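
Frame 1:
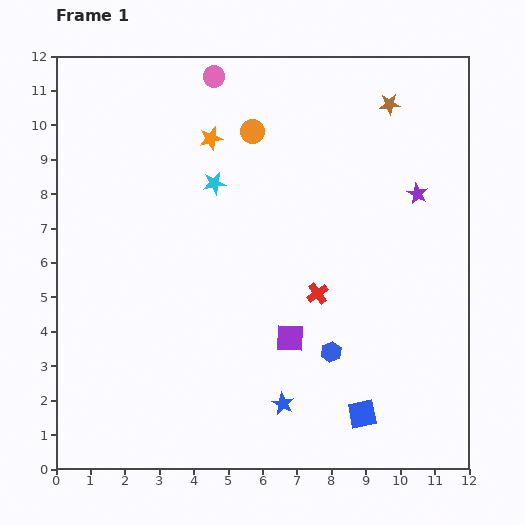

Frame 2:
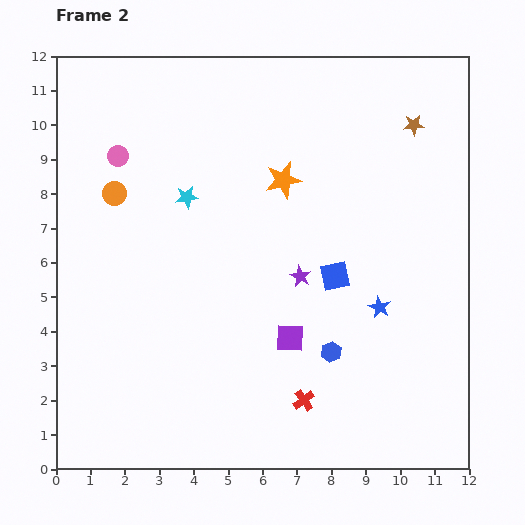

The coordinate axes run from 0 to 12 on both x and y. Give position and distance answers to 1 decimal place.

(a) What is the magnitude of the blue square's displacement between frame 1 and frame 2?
4.1

The blue square moved from (8.9, 1.6) to (8.1, 5.6), a distance of √(0.8² + 4.0²) ≈ 4.1.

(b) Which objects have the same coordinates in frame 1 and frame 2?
the blue hexagon, the purple square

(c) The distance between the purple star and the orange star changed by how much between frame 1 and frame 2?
-3.4

Distance in frame 1: 6.2. Distance in frame 2: 2.8.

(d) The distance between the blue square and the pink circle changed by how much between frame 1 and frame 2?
-3.5

Distance in frame 1: 10.7. Distance in frame 2: 7.2.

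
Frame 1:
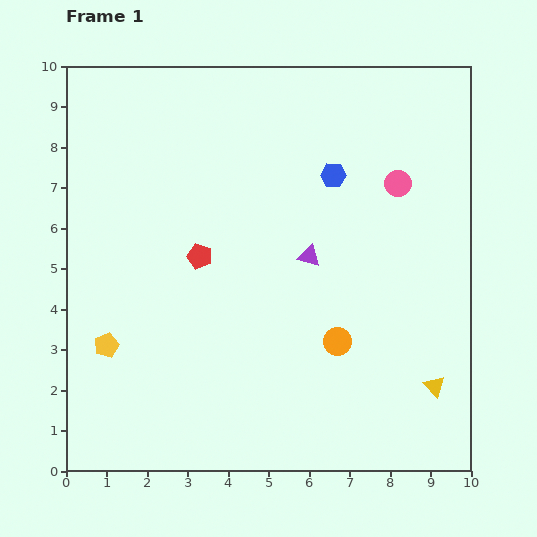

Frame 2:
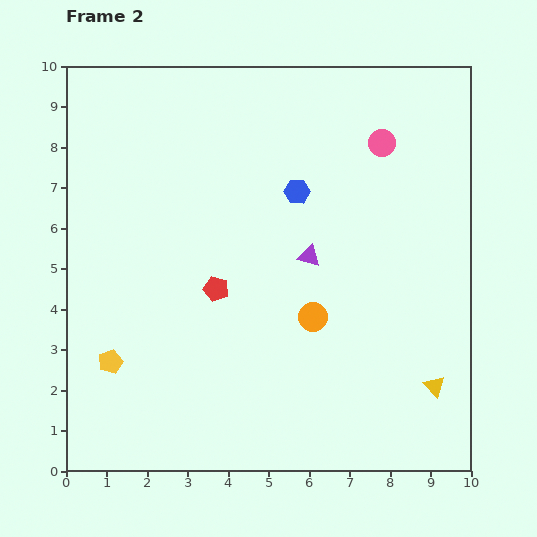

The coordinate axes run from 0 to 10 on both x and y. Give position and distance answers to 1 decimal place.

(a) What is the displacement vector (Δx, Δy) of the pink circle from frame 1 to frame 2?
(-0.4, 1.0)

The pink circle was at (8.2, 7.1) in frame 1 and (7.8, 8.1) in frame 2.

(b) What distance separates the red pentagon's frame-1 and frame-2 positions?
0.9

The red pentagon moved from (3.3, 5.3) to (3.7, 4.5), a distance of √(0.4² + 0.8²) ≈ 0.9.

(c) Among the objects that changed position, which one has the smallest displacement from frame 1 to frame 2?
the yellow pentagon

(moved 0.4)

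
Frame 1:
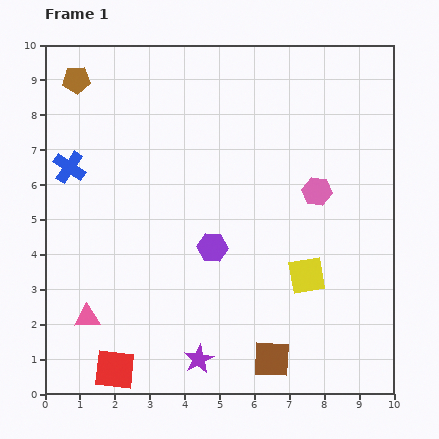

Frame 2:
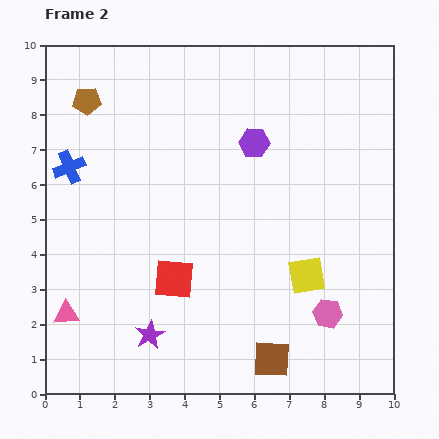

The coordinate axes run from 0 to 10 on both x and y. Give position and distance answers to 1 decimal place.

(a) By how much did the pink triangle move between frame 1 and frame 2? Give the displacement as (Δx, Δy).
(-0.6, 0.1)

The pink triangle was at (1.2, 2.2) in frame 1 and (0.6, 2.3) in frame 2.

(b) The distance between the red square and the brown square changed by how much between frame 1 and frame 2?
-0.9

Distance in frame 1: 4.5. Distance in frame 2: 3.6.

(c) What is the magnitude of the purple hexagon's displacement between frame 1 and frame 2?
3.2

The purple hexagon moved from (4.8, 4.2) to (6.0, 7.2), a distance of √(1.2² + 3.0²) ≈ 3.2.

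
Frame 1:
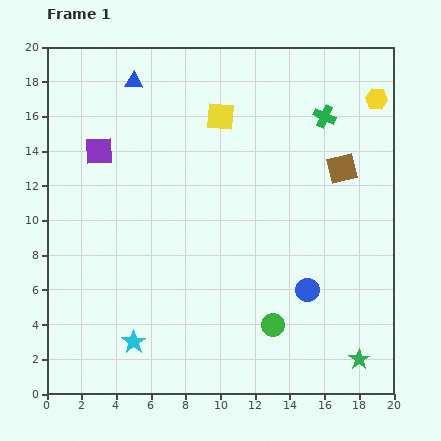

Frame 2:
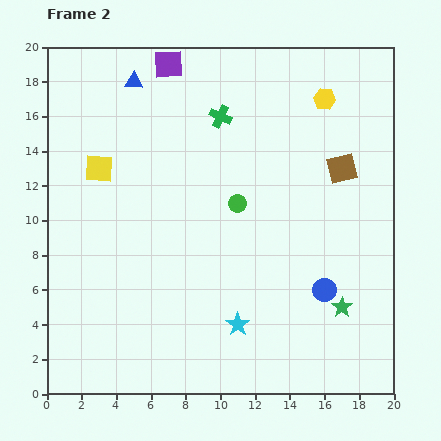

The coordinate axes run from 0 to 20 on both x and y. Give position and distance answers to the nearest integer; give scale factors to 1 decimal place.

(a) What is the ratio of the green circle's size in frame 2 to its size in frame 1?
0.8×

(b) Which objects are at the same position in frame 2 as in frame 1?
the brown square, the blue triangle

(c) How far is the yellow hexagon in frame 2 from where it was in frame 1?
3

The yellow hexagon moved from (19, 17) to (16, 17), a distance of √(3² + 0²) ≈ 3.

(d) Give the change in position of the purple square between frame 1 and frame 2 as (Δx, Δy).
(4, 5)

The purple square was at (3, 14) in frame 1 and (7, 19) in frame 2.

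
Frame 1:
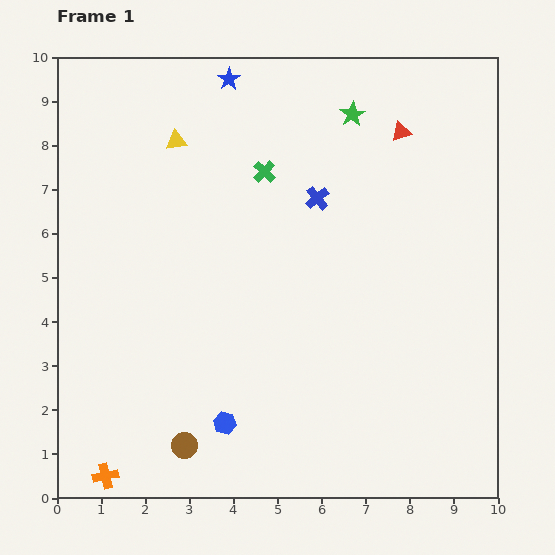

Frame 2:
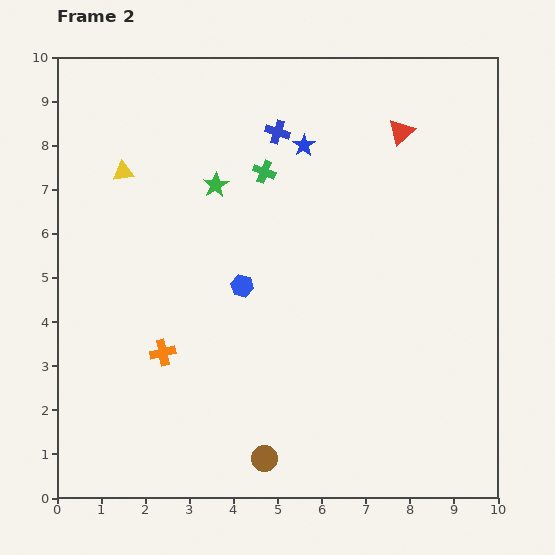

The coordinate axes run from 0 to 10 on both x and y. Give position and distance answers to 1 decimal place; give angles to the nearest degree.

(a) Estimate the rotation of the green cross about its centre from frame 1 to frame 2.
22° counter-clockwise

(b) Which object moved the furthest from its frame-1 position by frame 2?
the green star

(moved 3.5; next 3.1)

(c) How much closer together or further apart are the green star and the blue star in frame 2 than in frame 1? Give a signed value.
-0.7

Distance in frame 1: 2.9. Distance in frame 2: 2.2.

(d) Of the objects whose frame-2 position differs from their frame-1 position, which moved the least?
the yellow triangle

(moved 1.4)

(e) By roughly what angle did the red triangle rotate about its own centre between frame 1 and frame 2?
25° counter-clockwise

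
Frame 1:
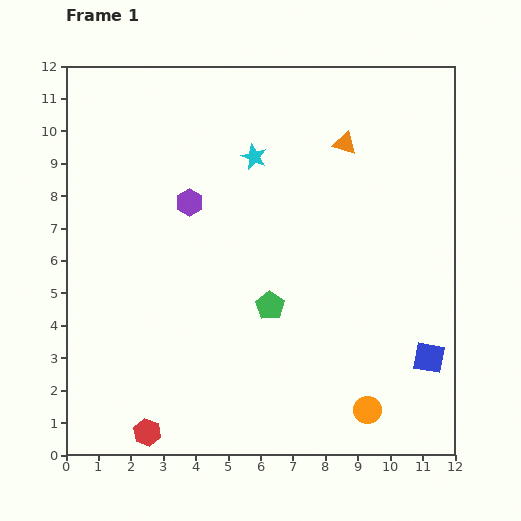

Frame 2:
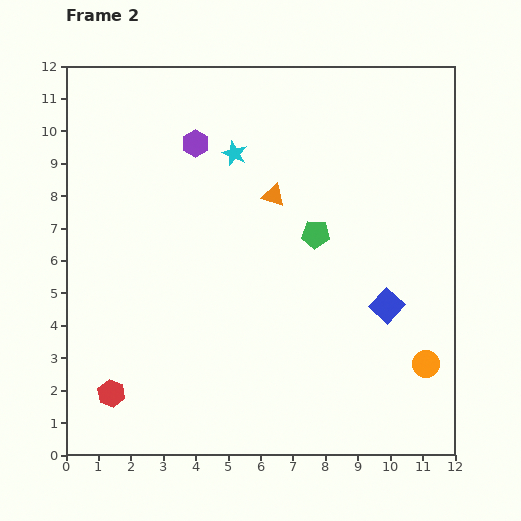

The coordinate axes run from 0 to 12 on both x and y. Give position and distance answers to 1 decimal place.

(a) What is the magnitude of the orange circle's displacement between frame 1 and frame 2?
2.3

The orange circle moved from (9.3, 1.4) to (11.1, 2.8), a distance of √(1.8² + 1.4²) ≈ 2.3.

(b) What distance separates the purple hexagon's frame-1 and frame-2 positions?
1.8

The purple hexagon moved from (3.8, 7.8) to (4.0, 9.6), a distance of √(0.2² + 1.8²) ≈ 1.8.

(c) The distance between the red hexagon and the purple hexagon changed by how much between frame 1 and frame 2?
+0.9

Distance in frame 1: 7.2. Distance in frame 2: 8.1.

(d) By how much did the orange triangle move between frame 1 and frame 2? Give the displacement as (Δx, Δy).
(-2.2, -1.6)

The orange triangle was at (8.6, 9.6) in frame 1 and (6.4, 8.0) in frame 2.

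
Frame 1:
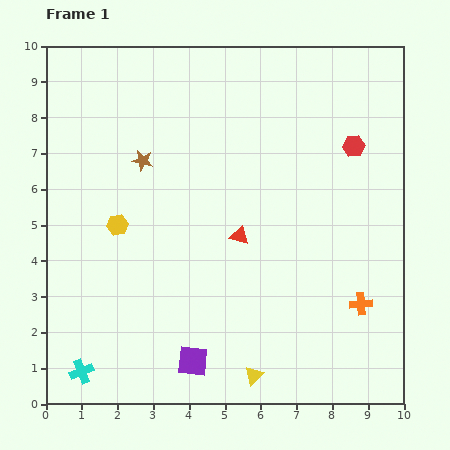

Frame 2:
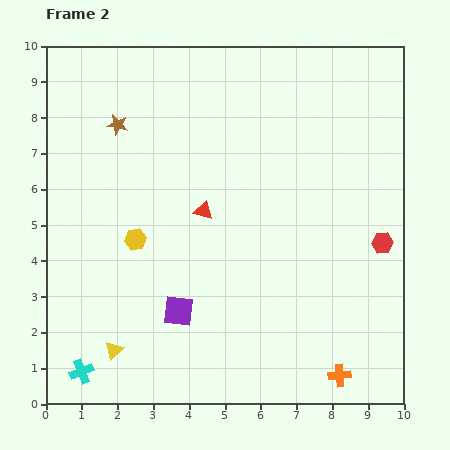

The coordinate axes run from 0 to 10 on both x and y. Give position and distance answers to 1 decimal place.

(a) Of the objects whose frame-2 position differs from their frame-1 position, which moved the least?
the yellow hexagon

(moved 0.6)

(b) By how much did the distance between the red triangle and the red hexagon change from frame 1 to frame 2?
+1.0

Distance in frame 1: 4.1. Distance in frame 2: 5.1.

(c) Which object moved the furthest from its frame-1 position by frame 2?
the yellow triangle

(moved 4.0; next 2.8)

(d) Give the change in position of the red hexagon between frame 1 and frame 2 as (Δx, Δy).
(0.8, -2.7)

The red hexagon was at (8.6, 7.2) in frame 1 and (9.4, 4.5) in frame 2.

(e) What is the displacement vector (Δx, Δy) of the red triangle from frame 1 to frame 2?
(-1.0, 0.7)

The red triangle was at (5.4, 4.7) in frame 1 and (4.4, 5.4) in frame 2.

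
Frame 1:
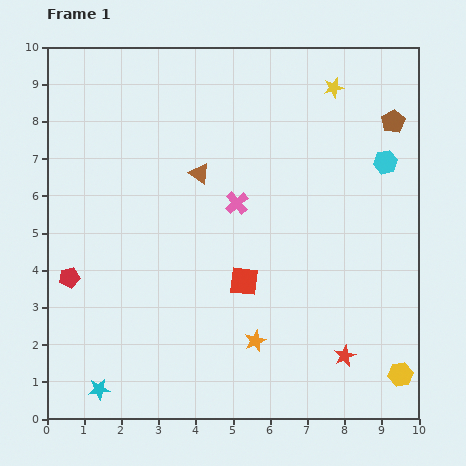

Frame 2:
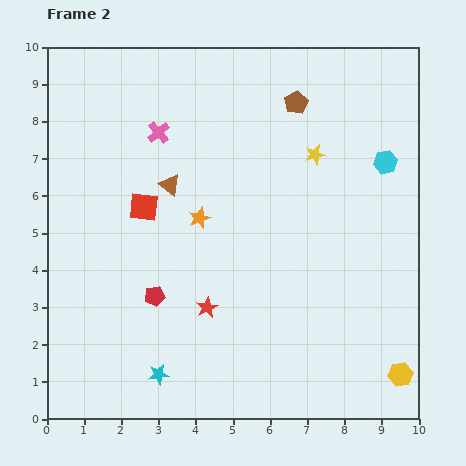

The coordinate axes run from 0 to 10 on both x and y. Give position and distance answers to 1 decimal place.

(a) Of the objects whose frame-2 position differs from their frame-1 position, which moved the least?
the brown triangle

(moved 0.9)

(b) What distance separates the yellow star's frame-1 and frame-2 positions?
1.9

The yellow star moved from (7.7, 8.9) to (7.2, 7.1), a distance of √(0.5² + 1.8²) ≈ 1.9.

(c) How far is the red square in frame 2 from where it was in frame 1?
3.4

The red square moved from (5.3, 3.7) to (2.6, 5.7), a distance of √(2.7² + 2.0²) ≈ 3.4.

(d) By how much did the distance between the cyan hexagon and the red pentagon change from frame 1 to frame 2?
-1.8

Distance in frame 1: 9.0. Distance in frame 2: 7.2.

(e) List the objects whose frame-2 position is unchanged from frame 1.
the yellow hexagon, the cyan hexagon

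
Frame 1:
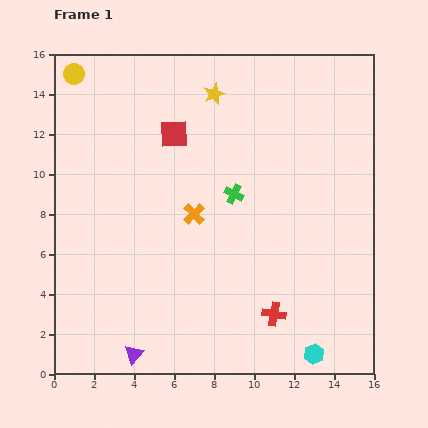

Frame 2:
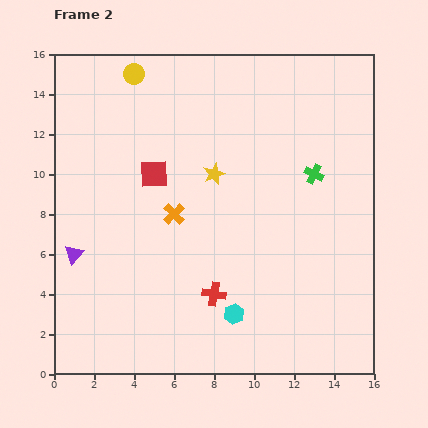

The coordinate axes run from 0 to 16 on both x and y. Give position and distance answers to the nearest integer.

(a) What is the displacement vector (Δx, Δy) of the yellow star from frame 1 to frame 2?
(0, -4)

The yellow star was at (8, 14) in frame 1 and (8, 10) in frame 2.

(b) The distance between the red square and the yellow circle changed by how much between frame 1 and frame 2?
-1

Distance in frame 1: 6. Distance in frame 2: 5.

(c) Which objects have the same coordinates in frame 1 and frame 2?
none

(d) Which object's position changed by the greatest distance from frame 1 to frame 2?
the purple triangle

(moved 6; next 4)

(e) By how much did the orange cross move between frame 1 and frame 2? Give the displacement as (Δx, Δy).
(-1, 0)

The orange cross was at (7, 8) in frame 1 and (6, 8) in frame 2.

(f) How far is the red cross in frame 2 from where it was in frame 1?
3

The red cross moved from (11, 3) to (8, 4), a distance of √(3² + 1²) ≈ 3.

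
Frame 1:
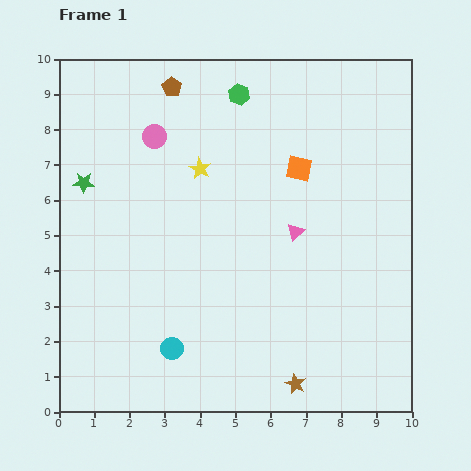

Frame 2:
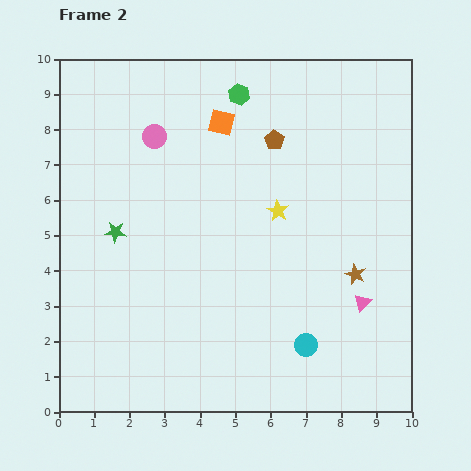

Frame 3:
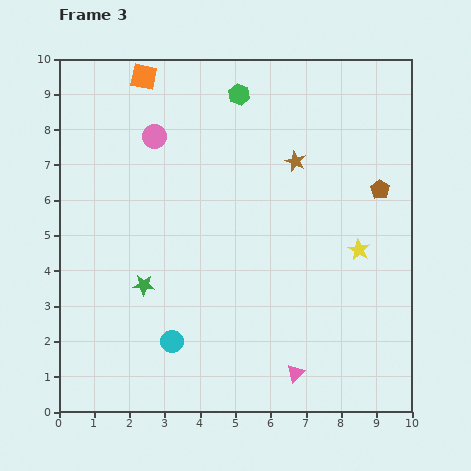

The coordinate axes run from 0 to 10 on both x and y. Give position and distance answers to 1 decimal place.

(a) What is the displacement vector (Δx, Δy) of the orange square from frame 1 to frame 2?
(-2.2, 1.3)

The orange square was at (6.8, 6.9) in frame 1 and (4.6, 8.2) in frame 2.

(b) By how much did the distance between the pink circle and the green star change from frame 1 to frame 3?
+1.8

Distance in frame 1: 2.4. Distance in frame 3: 4.2.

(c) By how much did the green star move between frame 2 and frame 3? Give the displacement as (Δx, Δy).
(0.8, -1.5)

The green star was at (1.6, 5.1) in frame 2 and (2.4, 3.6) in frame 3.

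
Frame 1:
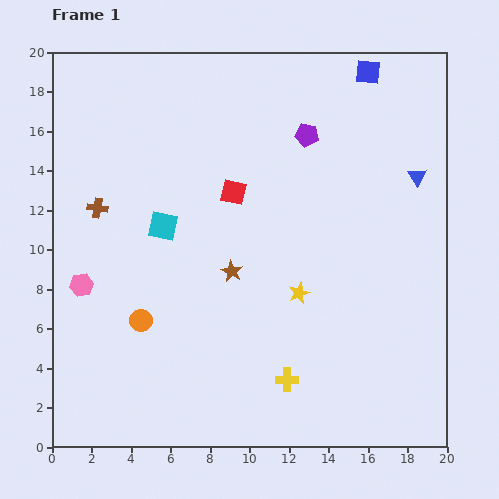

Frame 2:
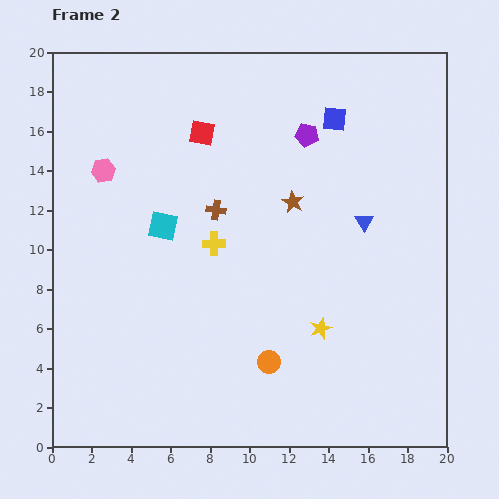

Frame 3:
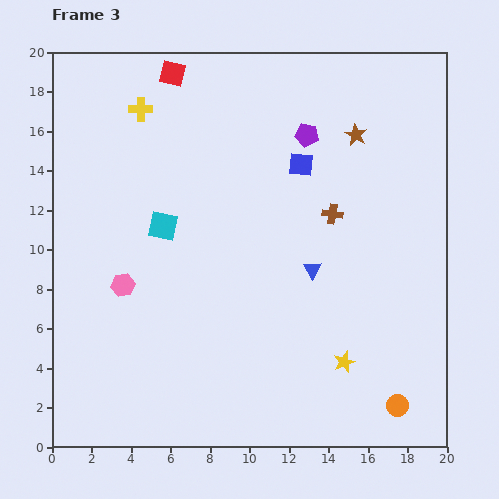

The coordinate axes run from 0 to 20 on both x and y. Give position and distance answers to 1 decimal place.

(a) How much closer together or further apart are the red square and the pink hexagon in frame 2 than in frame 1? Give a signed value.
-3.7

Distance in frame 1: 9.0. Distance in frame 2: 5.3.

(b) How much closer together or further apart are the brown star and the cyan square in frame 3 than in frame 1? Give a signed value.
+6.6

Distance in frame 1: 4.2. Distance in frame 3: 10.8.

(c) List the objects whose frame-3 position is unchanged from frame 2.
the purple pentagon, the cyan square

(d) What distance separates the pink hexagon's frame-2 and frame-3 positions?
5.9

The pink hexagon moved from (2.6, 14.0) to (3.6, 8.2), a distance of √(1.0² + 5.8²) ≈ 5.9.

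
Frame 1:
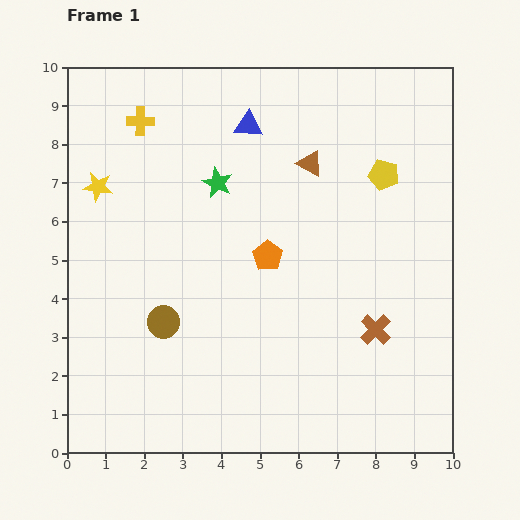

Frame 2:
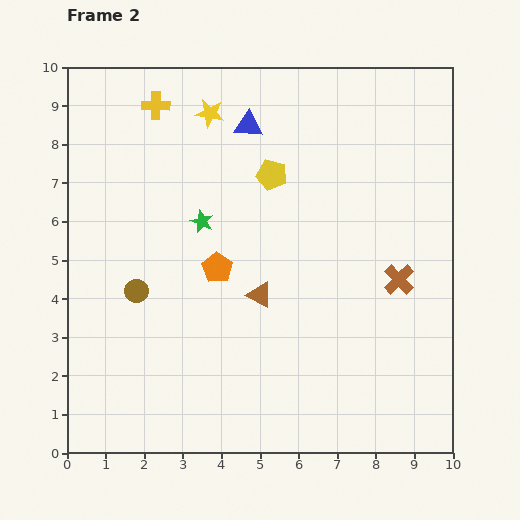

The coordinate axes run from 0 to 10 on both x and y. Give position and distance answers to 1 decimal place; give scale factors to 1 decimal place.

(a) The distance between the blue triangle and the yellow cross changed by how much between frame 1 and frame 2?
-0.3

Distance in frame 1: 2.8. Distance in frame 2: 2.5.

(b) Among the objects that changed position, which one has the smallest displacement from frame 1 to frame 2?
the yellow cross

(moved 0.6)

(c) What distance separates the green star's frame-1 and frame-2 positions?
1.1

The green star moved from (3.9, 7.0) to (3.5, 6.0), a distance of √(0.4² + 1.0²) ≈ 1.1.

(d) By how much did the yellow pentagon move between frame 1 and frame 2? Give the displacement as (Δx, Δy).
(-2.9, 0.0)

The yellow pentagon was at (8.2, 7.2) in frame 1 and (5.3, 7.2) in frame 2.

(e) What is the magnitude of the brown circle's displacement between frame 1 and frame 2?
1.1

The brown circle moved from (2.5, 3.4) to (1.8, 4.2), a distance of √(0.7² + 0.8²) ≈ 1.1.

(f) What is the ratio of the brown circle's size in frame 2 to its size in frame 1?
0.7×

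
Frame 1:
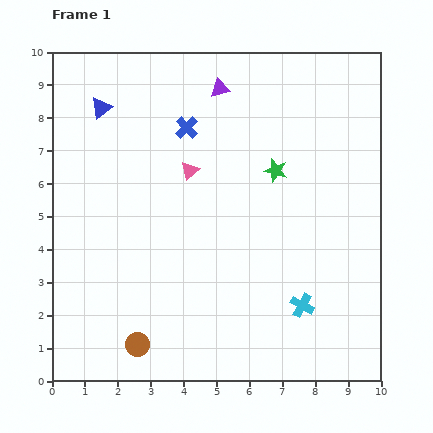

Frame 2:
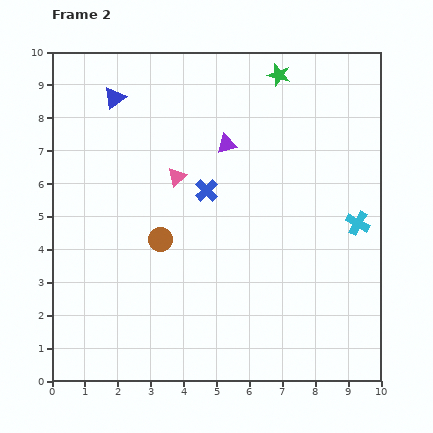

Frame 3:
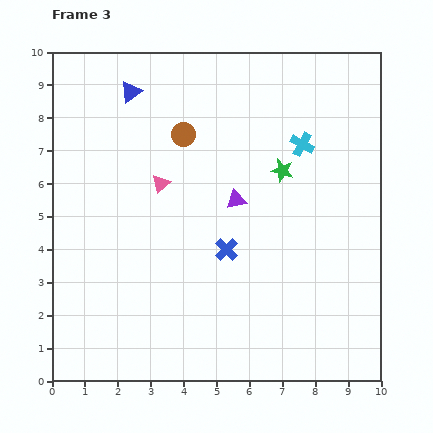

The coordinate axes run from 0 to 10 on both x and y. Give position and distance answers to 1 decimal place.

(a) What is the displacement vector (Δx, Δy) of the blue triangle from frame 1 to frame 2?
(0.4, 0.3)

The blue triangle was at (1.5, 8.3) in frame 1 and (1.9, 8.6) in frame 2.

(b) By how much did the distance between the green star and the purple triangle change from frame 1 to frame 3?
-1.3

Distance in frame 1: 3.0. Distance in frame 3: 1.7.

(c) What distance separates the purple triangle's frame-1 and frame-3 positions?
3.4

The purple triangle moved from (5.1, 8.9) to (5.6, 5.5), a distance of √(0.5² + 3.4²) ≈ 3.4.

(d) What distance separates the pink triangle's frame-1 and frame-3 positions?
1.0

The pink triangle moved from (4.2, 6.4) to (3.3, 6.0), a distance of √(0.9² + 0.4²) ≈ 1.0.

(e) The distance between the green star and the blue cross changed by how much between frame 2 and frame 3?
-1.2

Distance in frame 2: 4.1. Distance in frame 3: 2.9.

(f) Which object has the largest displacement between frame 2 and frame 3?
the brown circle

(moved 3.3; next 2.9)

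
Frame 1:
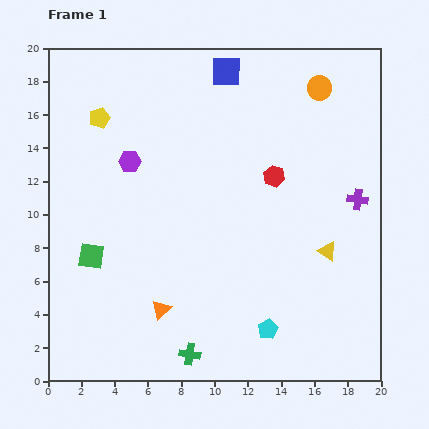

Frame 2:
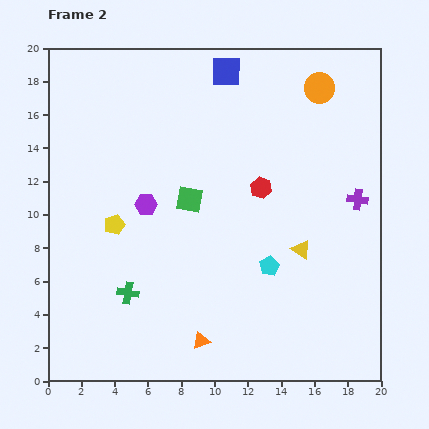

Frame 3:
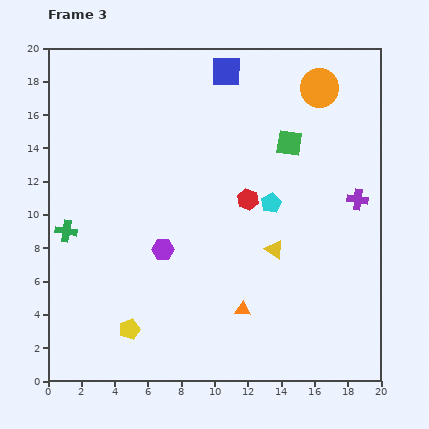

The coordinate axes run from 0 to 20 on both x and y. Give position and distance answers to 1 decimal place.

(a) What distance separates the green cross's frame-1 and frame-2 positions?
5.2

The green cross moved from (8.5, 1.6) to (4.8, 5.3), a distance of √(3.7² + 3.7²) ≈ 5.2.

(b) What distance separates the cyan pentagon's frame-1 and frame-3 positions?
7.6

The cyan pentagon moved from (13.2, 3.1) to (13.4, 10.7), a distance of √(0.2² + 7.6²) ≈ 7.6.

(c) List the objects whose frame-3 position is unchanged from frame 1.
the purple cross, the blue square, the orange circle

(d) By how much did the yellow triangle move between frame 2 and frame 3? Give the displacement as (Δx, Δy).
(-1.6, 0.0)

The yellow triangle was at (15.2, 7.9) in frame 2 and (13.6, 7.9) in frame 3.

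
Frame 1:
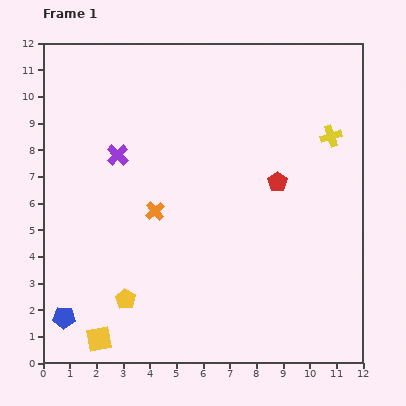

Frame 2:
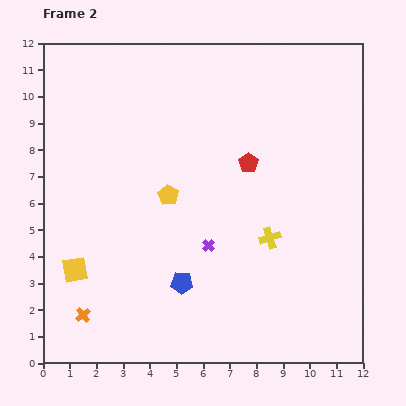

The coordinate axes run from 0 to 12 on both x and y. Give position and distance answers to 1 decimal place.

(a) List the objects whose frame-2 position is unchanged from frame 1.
none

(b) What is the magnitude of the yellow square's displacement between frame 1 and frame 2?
2.8

The yellow square moved from (2.1, 0.9) to (1.2, 3.5), a distance of √(0.9² + 2.6²) ≈ 2.8.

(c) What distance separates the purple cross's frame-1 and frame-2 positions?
4.8

The purple cross moved from (2.8, 7.8) to (6.2, 4.4), a distance of √(3.4² + 3.4²) ≈ 4.8.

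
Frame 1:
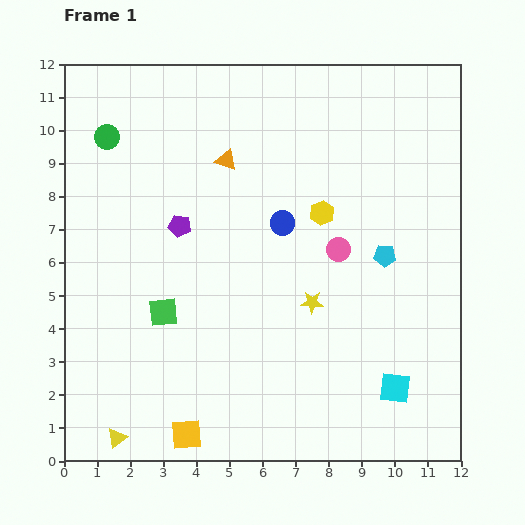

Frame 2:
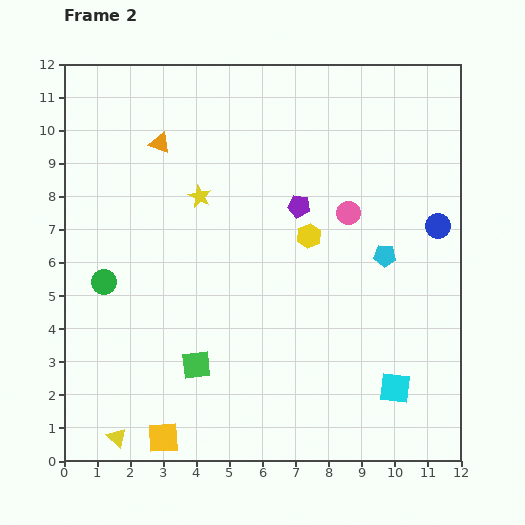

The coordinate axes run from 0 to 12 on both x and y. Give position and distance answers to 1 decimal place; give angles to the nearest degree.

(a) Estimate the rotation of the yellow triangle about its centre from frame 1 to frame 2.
37° counter-clockwise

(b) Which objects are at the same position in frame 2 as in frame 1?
the cyan pentagon, the yellow triangle, the cyan square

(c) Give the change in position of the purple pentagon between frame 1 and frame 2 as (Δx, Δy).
(3.6, 0.6)

The purple pentagon was at (3.5, 7.1) in frame 1 and (7.1, 7.7) in frame 2.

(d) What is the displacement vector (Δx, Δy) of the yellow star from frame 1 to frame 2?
(-3.4, 3.2)

The yellow star was at (7.5, 4.8) in frame 1 and (4.1, 8.0) in frame 2.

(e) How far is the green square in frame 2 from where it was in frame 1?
1.9

The green square moved from (3.0, 4.5) to (4.0, 2.9), a distance of √(1.0² + 1.6²) ≈ 1.9.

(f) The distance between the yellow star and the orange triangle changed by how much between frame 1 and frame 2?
-3.0

Distance in frame 1: 5.0. Distance in frame 2: 2.0.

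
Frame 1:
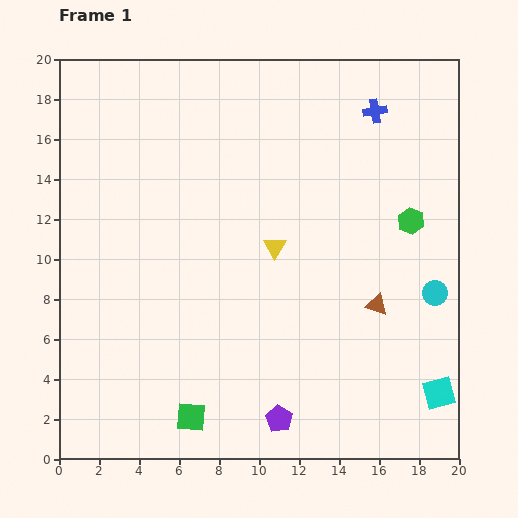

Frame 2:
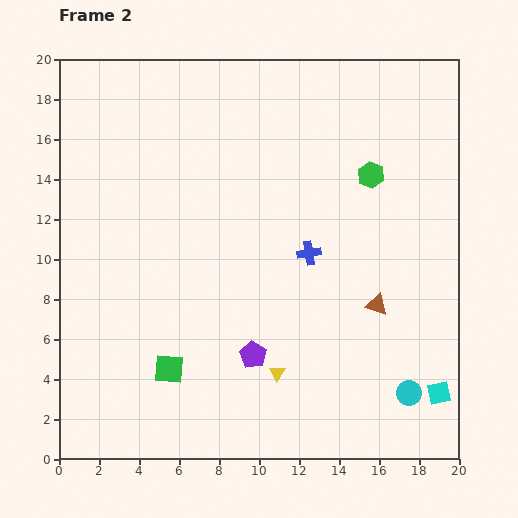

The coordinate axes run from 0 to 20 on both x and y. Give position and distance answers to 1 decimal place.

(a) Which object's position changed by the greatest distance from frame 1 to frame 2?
the blue cross

(moved 7.8; next 6.3)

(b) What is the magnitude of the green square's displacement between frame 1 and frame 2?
2.6

The green square moved from (6.6, 2.1) to (5.5, 4.5), a distance of √(1.1² + 2.4²) ≈ 2.6.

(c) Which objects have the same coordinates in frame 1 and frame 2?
the brown triangle, the cyan square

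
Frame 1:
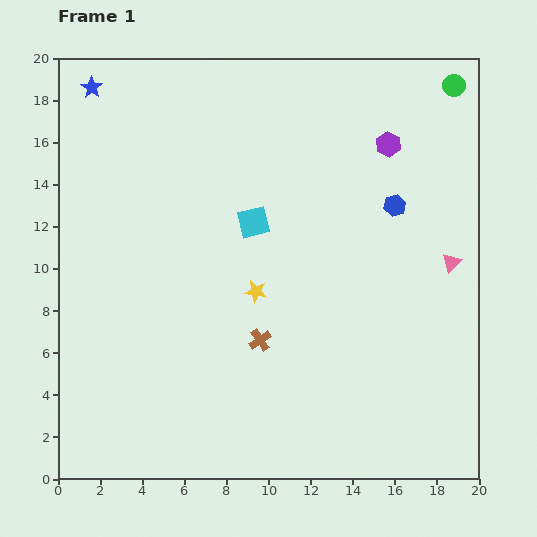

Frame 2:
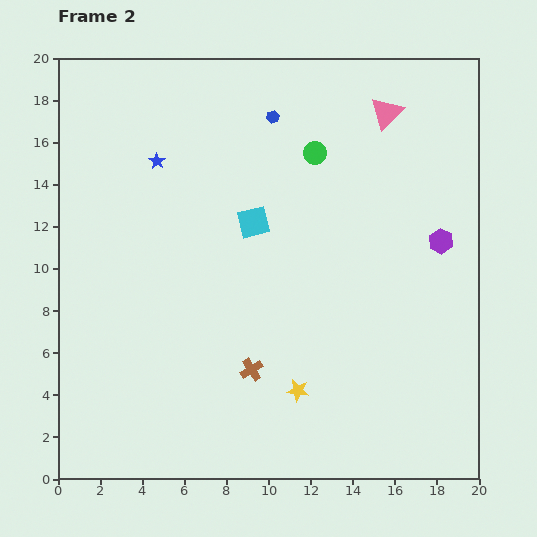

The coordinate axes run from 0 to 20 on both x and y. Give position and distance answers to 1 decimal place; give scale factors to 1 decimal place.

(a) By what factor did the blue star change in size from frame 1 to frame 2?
0.7×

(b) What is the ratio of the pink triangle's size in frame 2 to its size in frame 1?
1.7×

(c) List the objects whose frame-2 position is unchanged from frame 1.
the cyan square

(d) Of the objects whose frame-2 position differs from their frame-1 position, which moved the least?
the brown cross

(moved 1.5)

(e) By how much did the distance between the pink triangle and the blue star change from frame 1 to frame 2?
-7.9

Distance in frame 1: 19.0. Distance in frame 2: 11.1.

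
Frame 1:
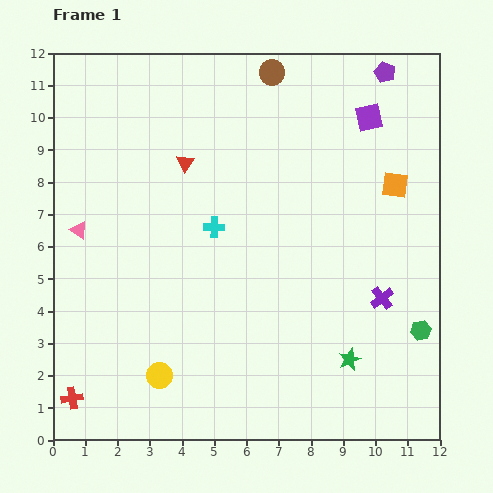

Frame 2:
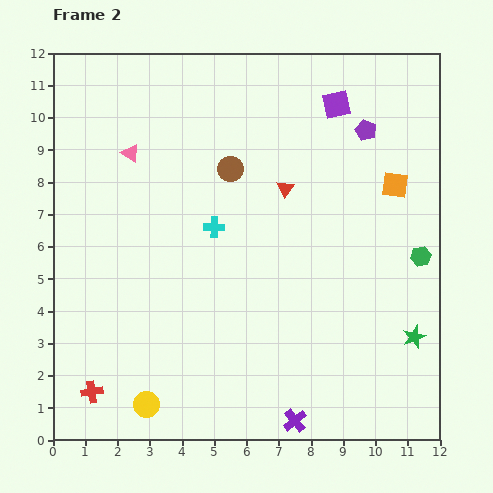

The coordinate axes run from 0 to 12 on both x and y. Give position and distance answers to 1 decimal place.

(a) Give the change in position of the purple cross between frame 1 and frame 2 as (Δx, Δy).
(-2.7, -3.8)

The purple cross was at (10.2, 4.4) in frame 1 and (7.5, 0.6) in frame 2.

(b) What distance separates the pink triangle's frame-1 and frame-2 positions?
2.9

The pink triangle moved from (0.8, 6.5) to (2.4, 8.9), a distance of √(1.6² + 2.4²) ≈ 2.9.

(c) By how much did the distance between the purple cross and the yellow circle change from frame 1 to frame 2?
-2.7

Distance in frame 1: 7.3. Distance in frame 2: 4.6.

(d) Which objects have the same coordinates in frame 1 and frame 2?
the orange square, the cyan cross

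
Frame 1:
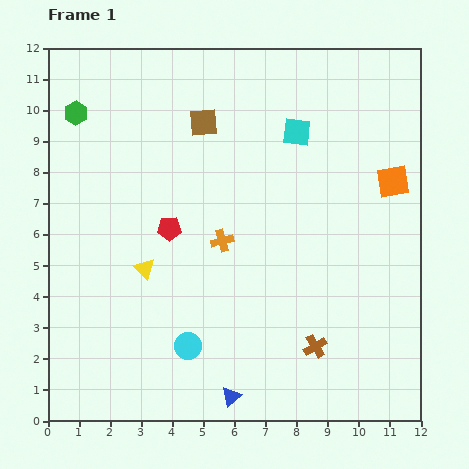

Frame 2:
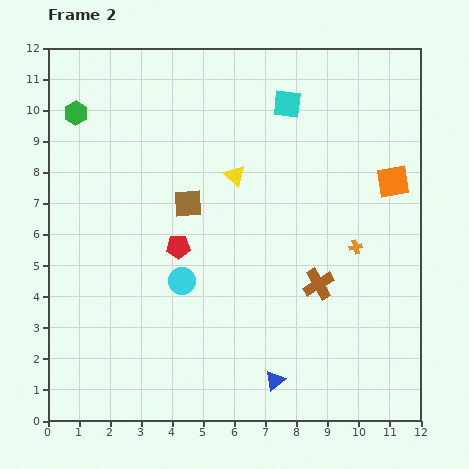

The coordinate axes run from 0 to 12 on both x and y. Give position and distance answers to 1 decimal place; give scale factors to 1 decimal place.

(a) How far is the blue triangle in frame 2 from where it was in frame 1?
1.5

The blue triangle moved from (5.9, 0.8) to (7.3, 1.3), a distance of √(1.4² + 0.5²) ≈ 1.5.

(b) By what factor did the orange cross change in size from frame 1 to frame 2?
0.6×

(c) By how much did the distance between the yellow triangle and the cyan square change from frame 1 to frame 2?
-3.7

Distance in frame 1: 6.6. Distance in frame 2: 2.9.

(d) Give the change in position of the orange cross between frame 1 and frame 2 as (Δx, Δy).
(4.3, -0.2)

The orange cross was at (5.6, 5.8) in frame 1 and (9.9, 5.6) in frame 2.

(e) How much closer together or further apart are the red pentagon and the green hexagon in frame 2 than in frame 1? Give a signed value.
+0.6

Distance in frame 1: 4.8. Distance in frame 2: 5.4.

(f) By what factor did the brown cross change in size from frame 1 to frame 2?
1.3×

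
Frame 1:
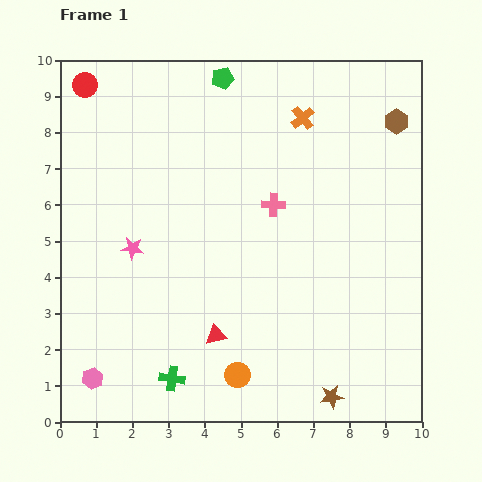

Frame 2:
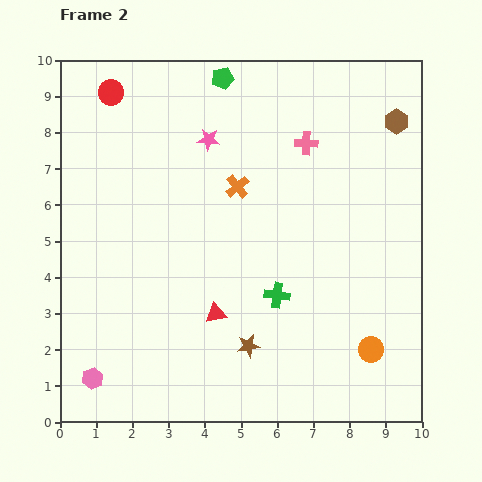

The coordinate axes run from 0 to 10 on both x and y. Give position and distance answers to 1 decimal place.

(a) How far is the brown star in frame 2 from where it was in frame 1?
2.7

The brown star moved from (7.5, 0.7) to (5.2, 2.1), a distance of √(2.3² + 1.4²) ≈ 2.7.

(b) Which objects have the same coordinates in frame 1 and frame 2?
the pink hexagon, the green pentagon, the brown hexagon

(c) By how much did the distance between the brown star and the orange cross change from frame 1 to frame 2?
-3.3

Distance in frame 1: 7.7. Distance in frame 2: 4.4.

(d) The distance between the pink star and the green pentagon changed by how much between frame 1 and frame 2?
-3.6

Distance in frame 1: 5.3. Distance in frame 2: 1.7.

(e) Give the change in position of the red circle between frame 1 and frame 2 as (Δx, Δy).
(0.7, -0.2)

The red circle was at (0.7, 9.3) in frame 1 and (1.4, 9.1) in frame 2.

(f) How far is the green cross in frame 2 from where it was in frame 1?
3.7

The green cross moved from (3.1, 1.2) to (6.0, 3.5), a distance of √(2.9² + 2.3²) ≈ 3.7.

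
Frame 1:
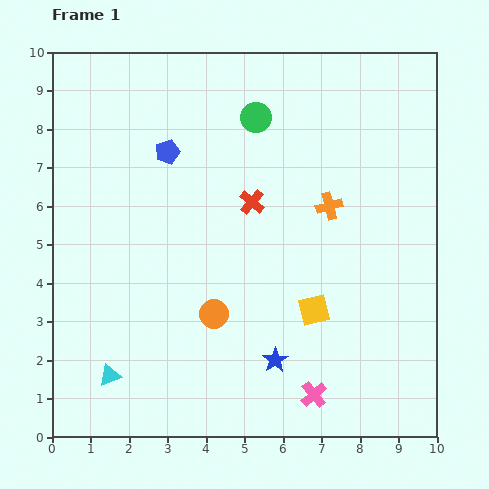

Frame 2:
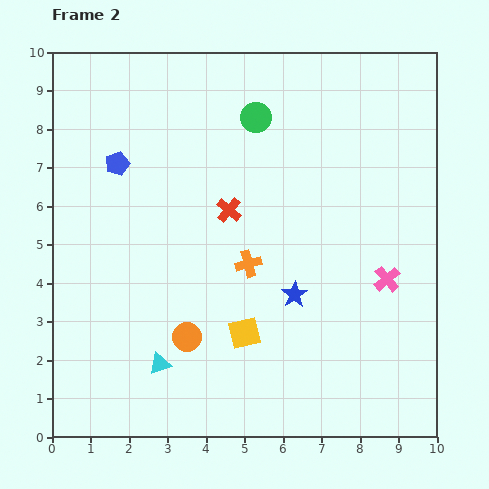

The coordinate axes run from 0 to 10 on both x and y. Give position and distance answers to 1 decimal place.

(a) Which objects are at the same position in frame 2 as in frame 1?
the green circle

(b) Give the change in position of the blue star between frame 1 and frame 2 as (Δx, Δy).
(0.5, 1.7)

The blue star was at (5.8, 2.0) in frame 1 and (6.3, 3.7) in frame 2.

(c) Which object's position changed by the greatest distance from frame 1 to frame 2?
the pink cross

(moved 3.6; next 2.6)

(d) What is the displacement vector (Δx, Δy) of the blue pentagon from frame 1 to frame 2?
(-1.3, -0.3)

The blue pentagon was at (3.0, 7.4) in frame 1 and (1.7, 7.1) in frame 2.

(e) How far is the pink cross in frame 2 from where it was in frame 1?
3.6

The pink cross moved from (6.8, 1.1) to (8.7, 4.1), a distance of √(1.9² + 3.0²) ≈ 3.6.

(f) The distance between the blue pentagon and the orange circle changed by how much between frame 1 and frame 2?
+0.4

Distance in frame 1: 4.4. Distance in frame 2: 4.8.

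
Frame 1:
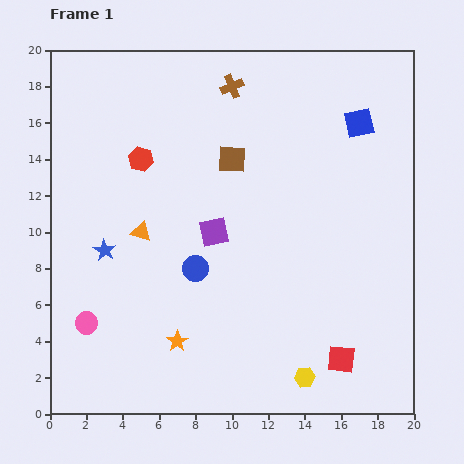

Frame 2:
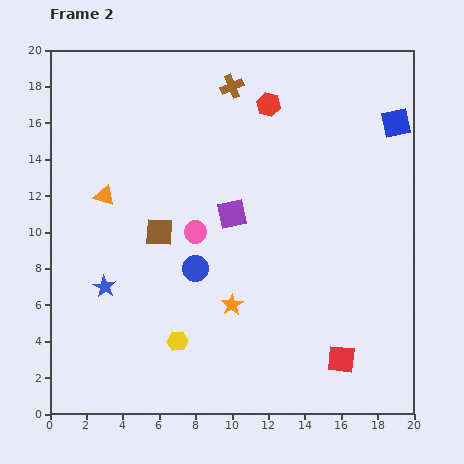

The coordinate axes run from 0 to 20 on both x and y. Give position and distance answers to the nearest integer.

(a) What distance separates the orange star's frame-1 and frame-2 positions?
4

The orange star moved from (7, 4) to (10, 6), a distance of √(3² + 2²) ≈ 4.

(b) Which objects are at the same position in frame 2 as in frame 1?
the blue circle, the red square, the brown cross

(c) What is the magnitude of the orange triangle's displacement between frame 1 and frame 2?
3

The orange triangle moved from (5, 10) to (3, 12), a distance of √(2² + 2²) ≈ 3.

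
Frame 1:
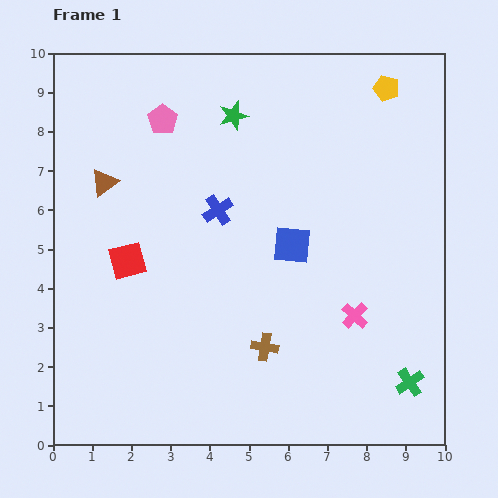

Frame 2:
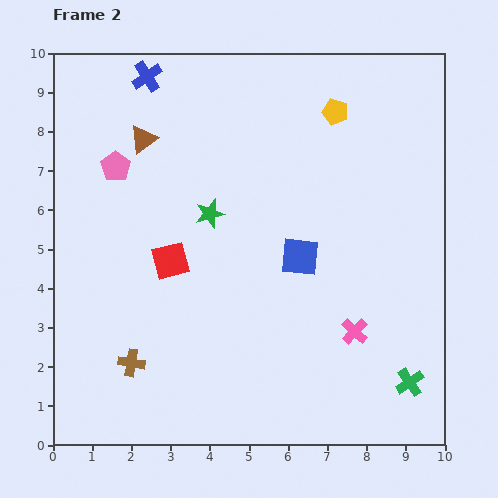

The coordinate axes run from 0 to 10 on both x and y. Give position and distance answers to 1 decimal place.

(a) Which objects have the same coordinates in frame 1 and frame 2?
the green cross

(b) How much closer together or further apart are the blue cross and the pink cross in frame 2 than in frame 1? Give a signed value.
+4.0

Distance in frame 1: 4.4. Distance in frame 2: 8.4.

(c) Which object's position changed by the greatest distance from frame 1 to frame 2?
the blue cross

(moved 3.8; next 3.4)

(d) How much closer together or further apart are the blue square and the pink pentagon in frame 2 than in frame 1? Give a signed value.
+0.6

Distance in frame 1: 4.6. Distance in frame 2: 5.2.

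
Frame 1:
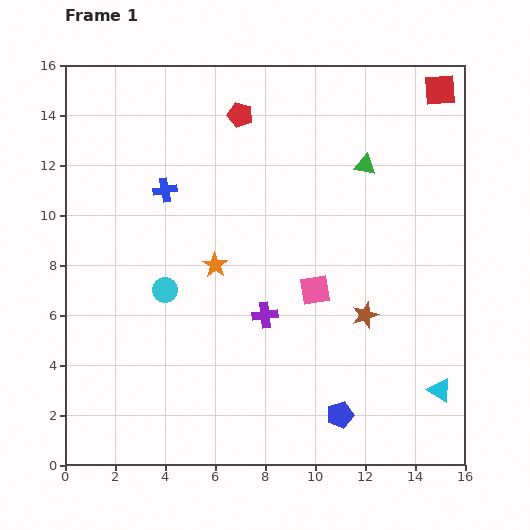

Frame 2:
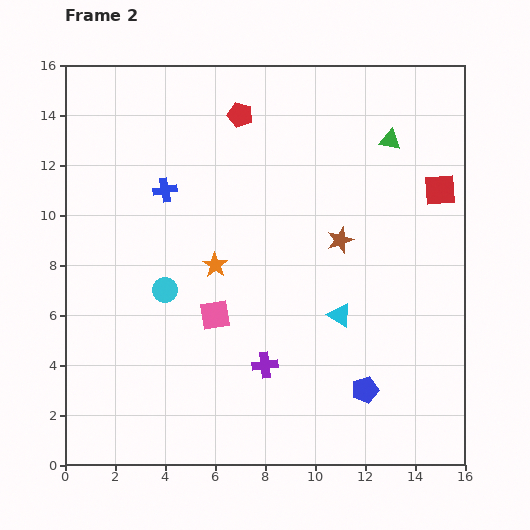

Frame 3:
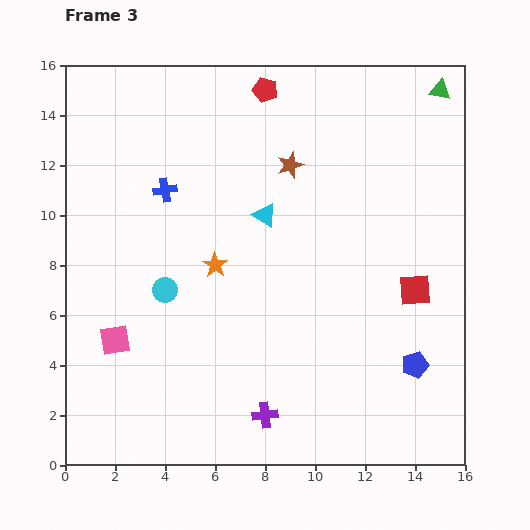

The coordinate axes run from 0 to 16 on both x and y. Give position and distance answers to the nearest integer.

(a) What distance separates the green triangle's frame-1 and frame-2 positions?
1

The green triangle moved from (12, 12) to (13, 13), a distance of √(1² + 1²) ≈ 1.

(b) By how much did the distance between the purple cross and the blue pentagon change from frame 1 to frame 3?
+1

Distance in frame 1: 5. Distance in frame 3: 6.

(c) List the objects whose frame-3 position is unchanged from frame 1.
the blue cross, the orange star, the cyan circle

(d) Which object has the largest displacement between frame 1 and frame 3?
the cyan triangle

(moved 10; next 8)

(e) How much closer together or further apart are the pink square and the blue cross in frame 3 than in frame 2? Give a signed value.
+1

Distance in frame 2: 5. Distance in frame 3: 6.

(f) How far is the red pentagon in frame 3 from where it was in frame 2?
1

The red pentagon moved from (7, 14) to (8, 15), a distance of √(1² + 1²) ≈ 1.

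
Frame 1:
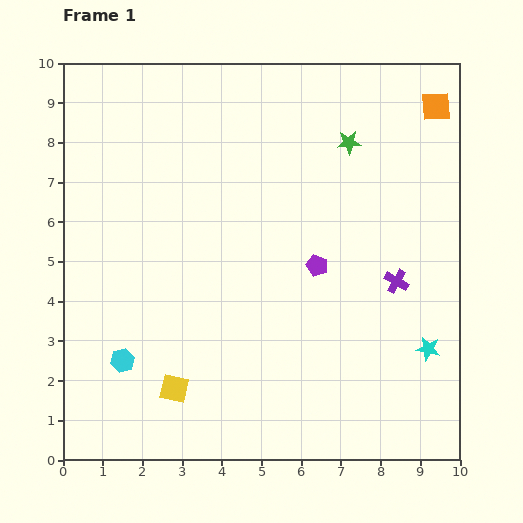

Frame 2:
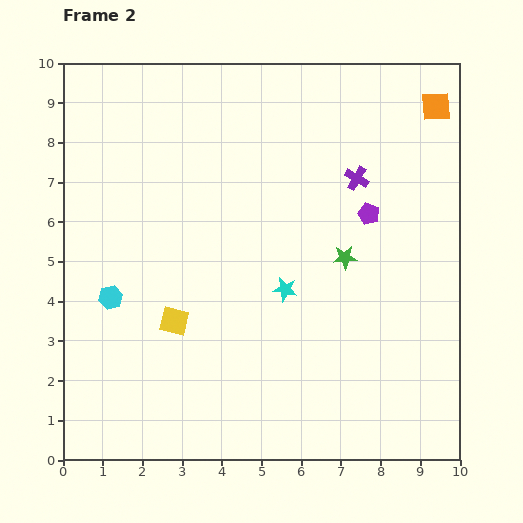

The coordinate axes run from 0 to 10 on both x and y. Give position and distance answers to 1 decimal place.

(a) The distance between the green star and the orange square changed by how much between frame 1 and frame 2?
+2.0

Distance in frame 1: 2.4. Distance in frame 2: 4.4.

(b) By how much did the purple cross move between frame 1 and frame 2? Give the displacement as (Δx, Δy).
(-1.0, 2.6)

The purple cross was at (8.4, 4.5) in frame 1 and (7.4, 7.1) in frame 2.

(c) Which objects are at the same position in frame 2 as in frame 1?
the orange square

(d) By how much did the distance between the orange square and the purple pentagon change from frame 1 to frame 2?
-1.8

Distance in frame 1: 5.0. Distance in frame 2: 3.2.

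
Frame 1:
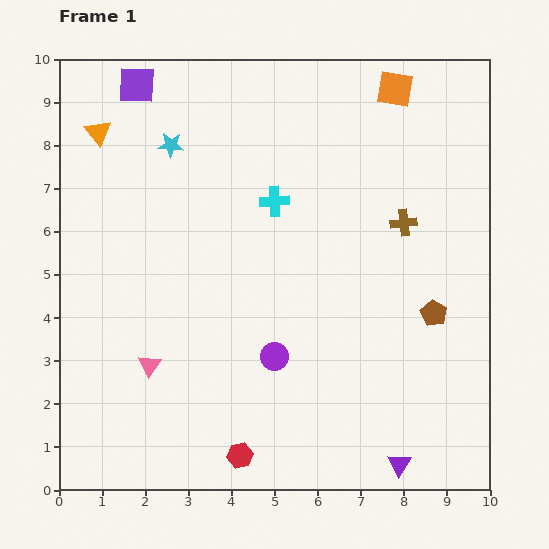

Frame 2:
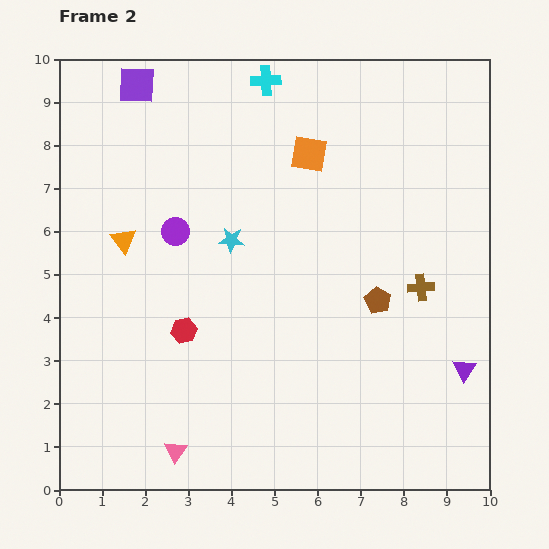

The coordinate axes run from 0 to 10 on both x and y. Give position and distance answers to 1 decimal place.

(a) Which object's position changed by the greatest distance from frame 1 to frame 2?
the purple circle

(moved 3.7; next 3.2)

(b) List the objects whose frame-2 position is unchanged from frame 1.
the purple square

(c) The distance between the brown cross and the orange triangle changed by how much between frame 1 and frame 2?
-0.4

Distance in frame 1: 7.4. Distance in frame 2: 7.0.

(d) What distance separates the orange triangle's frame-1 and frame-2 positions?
2.6

The orange triangle moved from (0.9, 8.3) to (1.5, 5.8), a distance of √(0.6² + 2.5²) ≈ 2.6.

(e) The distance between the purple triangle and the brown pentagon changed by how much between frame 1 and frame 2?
-1.0

Distance in frame 1: 3.6. Distance in frame 2: 2.6.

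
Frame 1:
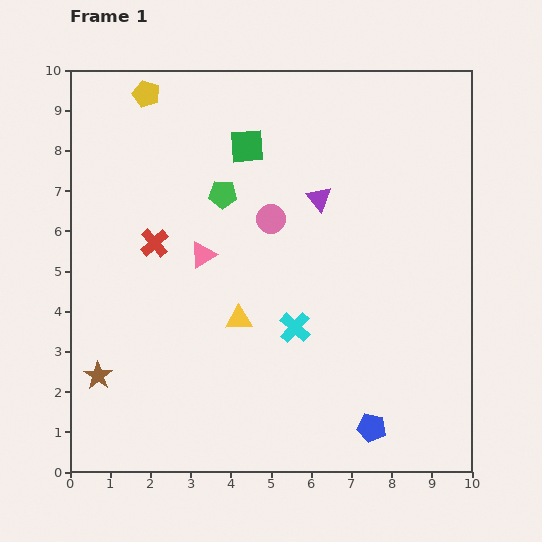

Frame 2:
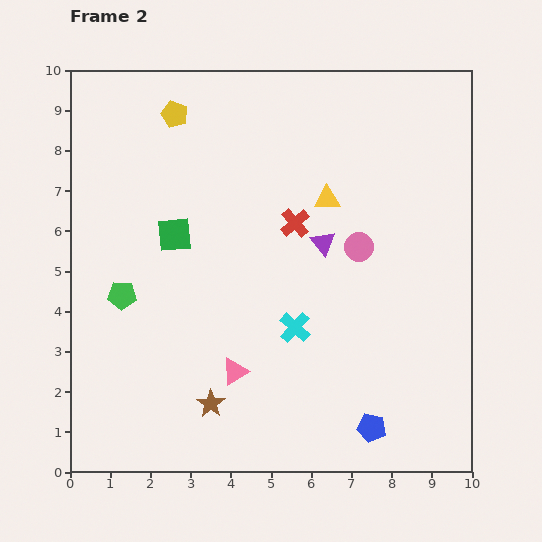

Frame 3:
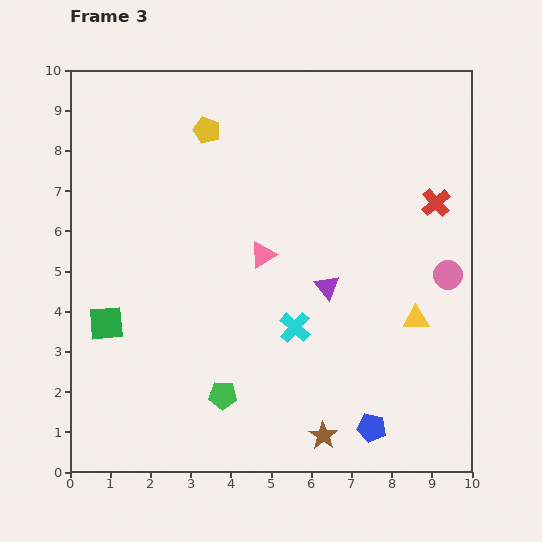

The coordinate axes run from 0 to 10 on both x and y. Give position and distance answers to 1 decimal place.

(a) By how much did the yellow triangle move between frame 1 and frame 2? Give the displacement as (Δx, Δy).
(2.2, 3.0)

The yellow triangle was at (4.2, 3.8) in frame 1 and (6.4, 6.8) in frame 2.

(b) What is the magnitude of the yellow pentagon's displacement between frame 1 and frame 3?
1.7

The yellow pentagon moved from (1.9, 9.4) to (3.4, 8.5), a distance of √(1.5² + 0.9²) ≈ 1.7.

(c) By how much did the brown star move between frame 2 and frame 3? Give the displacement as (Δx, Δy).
(2.8, -0.8)

The brown star was at (3.5, 1.7) in frame 2 and (6.3, 0.9) in frame 3.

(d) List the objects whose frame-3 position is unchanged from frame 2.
the cyan cross, the blue pentagon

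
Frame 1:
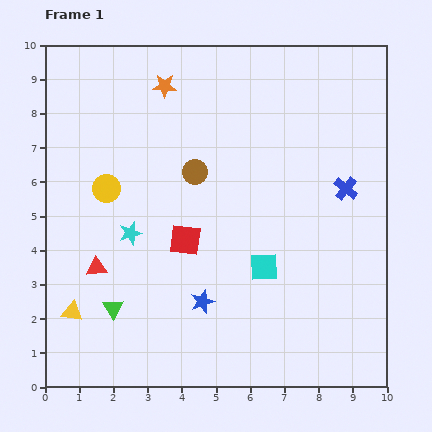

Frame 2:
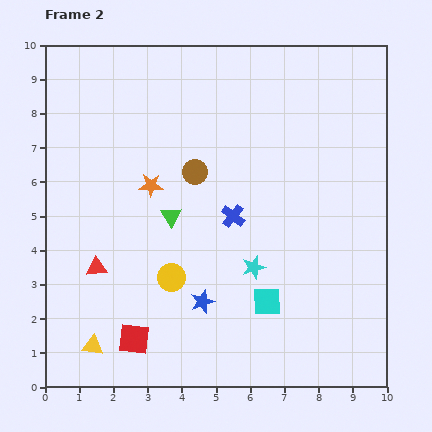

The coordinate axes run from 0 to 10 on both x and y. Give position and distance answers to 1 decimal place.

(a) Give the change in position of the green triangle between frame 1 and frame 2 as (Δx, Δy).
(1.7, 2.7)

The green triangle was at (2.0, 2.3) in frame 1 and (3.7, 5.0) in frame 2.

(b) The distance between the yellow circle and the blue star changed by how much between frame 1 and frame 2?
-3.2

Distance in frame 1: 4.3. Distance in frame 2: 1.1.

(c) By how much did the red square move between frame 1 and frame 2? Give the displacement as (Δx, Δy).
(-1.5, -2.9)

The red square was at (4.1, 4.3) in frame 1 and (2.6, 1.4) in frame 2.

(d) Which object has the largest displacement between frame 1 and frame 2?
the cyan star

(moved 3.7; next 3.4)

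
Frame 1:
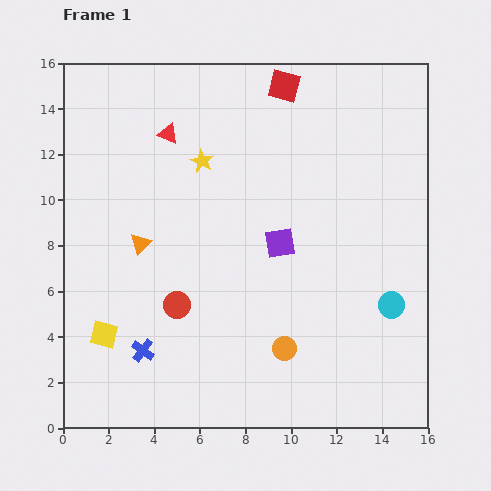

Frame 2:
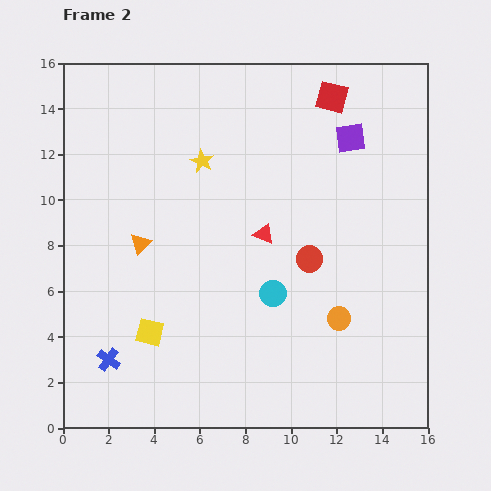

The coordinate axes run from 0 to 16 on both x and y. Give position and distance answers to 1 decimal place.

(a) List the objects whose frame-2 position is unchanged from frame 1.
the orange triangle, the yellow star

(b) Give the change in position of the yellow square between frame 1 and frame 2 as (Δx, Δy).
(2.0, 0.1)

The yellow square was at (1.8, 4.1) in frame 1 and (3.8, 4.2) in frame 2.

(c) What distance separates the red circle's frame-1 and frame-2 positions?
6.1

The red circle moved from (5.0, 5.4) to (10.8, 7.4), a distance of √(5.8² + 2.0²) ≈ 6.1.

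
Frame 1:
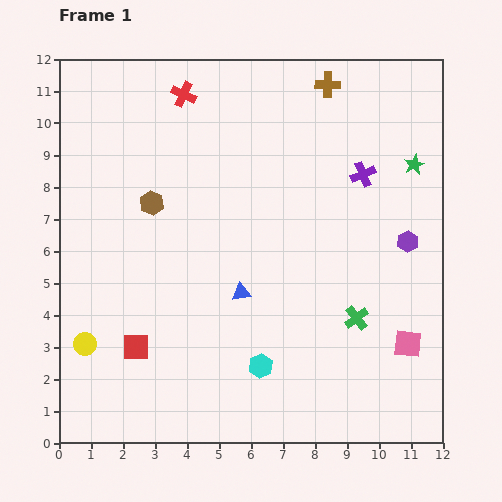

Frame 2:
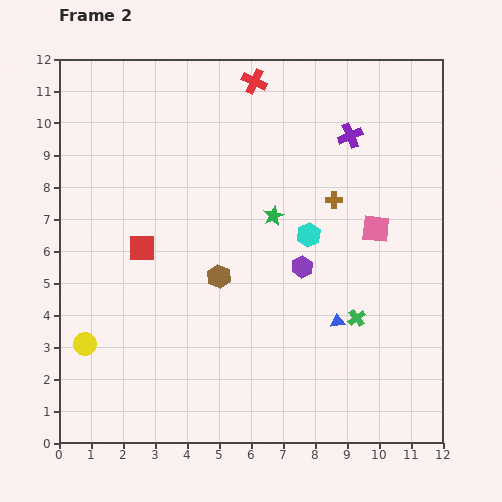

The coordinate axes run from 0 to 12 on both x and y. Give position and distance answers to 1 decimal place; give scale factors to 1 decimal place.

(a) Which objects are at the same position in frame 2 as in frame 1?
the yellow circle, the green cross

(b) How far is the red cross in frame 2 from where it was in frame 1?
2.2

The red cross moved from (3.9, 10.9) to (6.1, 11.3), a distance of √(2.2² + 0.4²) ≈ 2.2.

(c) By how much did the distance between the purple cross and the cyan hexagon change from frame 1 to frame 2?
-3.4

Distance in frame 1: 6.8. Distance in frame 2: 3.4.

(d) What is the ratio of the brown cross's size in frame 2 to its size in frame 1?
0.7×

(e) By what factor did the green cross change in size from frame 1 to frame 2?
0.7×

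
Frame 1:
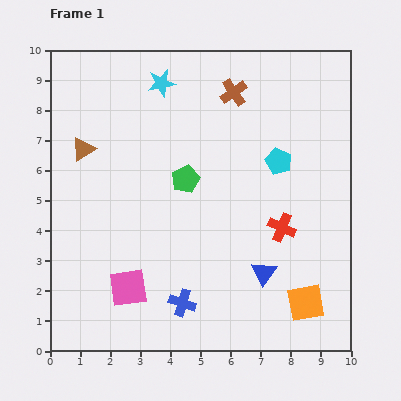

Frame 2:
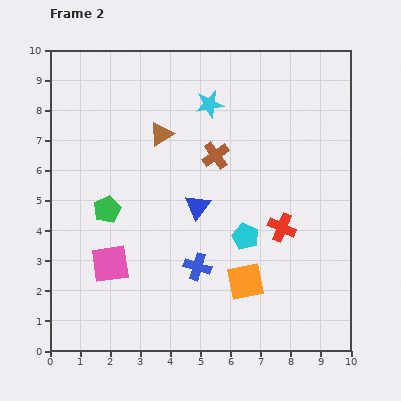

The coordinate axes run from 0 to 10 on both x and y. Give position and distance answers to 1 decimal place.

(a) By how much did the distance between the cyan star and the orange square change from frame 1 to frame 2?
-2.7

Distance in frame 1: 8.7. Distance in frame 2: 6.0.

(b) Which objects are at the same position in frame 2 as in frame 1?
the red cross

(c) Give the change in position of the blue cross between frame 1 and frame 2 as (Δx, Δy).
(0.5, 1.2)

The blue cross was at (4.4, 1.6) in frame 1 and (4.9, 2.8) in frame 2.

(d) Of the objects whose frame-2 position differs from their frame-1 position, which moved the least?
the pink square

(moved 1.0)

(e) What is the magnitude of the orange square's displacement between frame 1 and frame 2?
2.1

The orange square moved from (8.5, 1.6) to (6.5, 2.3), a distance of √(2.0² + 0.7²) ≈ 2.1.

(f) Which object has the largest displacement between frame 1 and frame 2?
the blue triangle

(moved 3.1; next 2.8)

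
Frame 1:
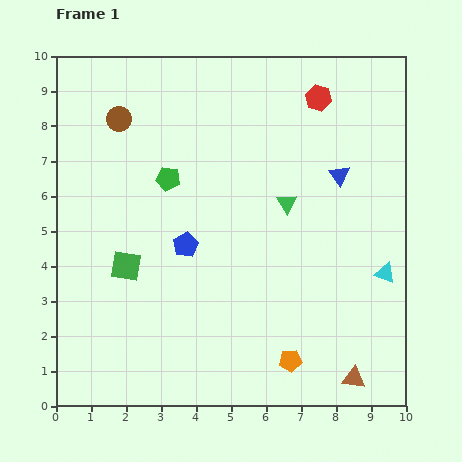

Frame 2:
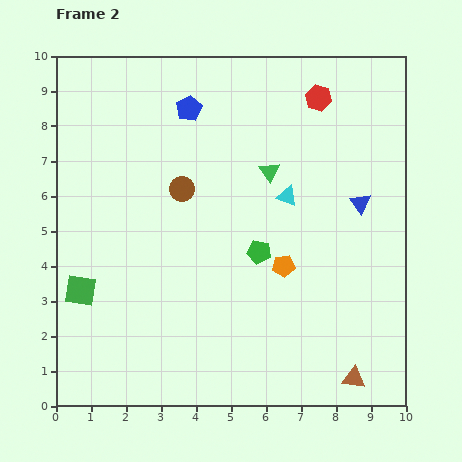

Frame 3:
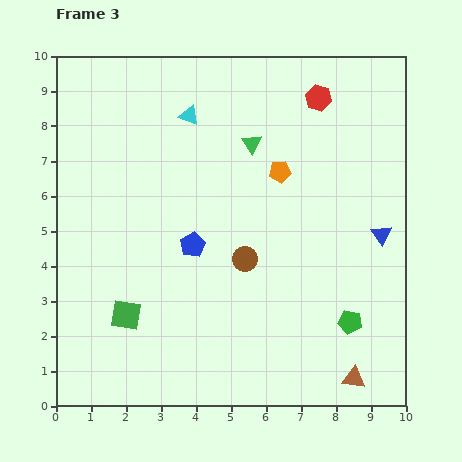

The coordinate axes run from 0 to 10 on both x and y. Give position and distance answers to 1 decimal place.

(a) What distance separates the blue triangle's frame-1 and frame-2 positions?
1.0

The blue triangle moved from (8.1, 6.6) to (8.7, 5.8), a distance of √(0.6² + 0.8²) ≈ 1.0.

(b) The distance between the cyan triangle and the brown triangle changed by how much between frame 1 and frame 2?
+2.4

Distance in frame 1: 3.1. Distance in frame 2: 5.5.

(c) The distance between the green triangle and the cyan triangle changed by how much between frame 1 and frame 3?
-1.4

Distance in frame 1: 3.4. Distance in frame 3: 2.0.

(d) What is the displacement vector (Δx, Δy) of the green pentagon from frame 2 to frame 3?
(2.6, -2.0)

The green pentagon was at (5.8, 4.4) in frame 2 and (8.4, 2.4) in frame 3.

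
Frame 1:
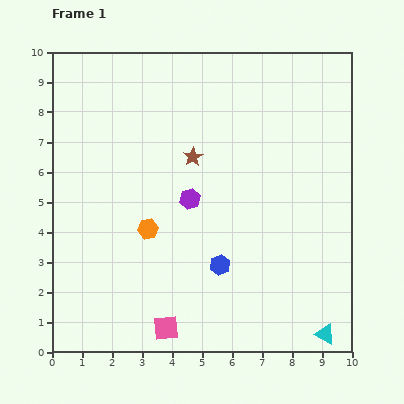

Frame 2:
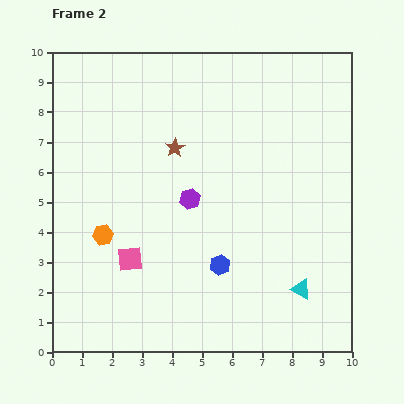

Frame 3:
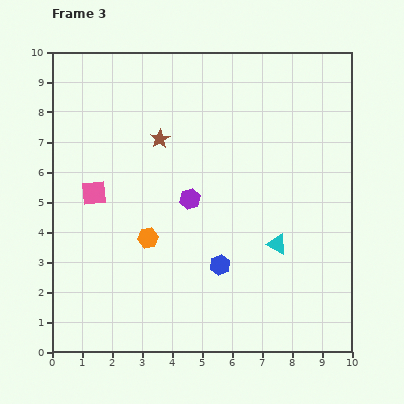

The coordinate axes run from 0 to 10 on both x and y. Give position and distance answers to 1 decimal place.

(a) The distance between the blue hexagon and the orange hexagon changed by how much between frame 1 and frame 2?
+1.3

Distance in frame 1: 2.7. Distance in frame 2: 4.0.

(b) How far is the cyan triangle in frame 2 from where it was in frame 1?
1.7

The cyan triangle moved from (9.1, 0.6) to (8.3, 2.1), a distance of √(0.8² + 1.5²) ≈ 1.7.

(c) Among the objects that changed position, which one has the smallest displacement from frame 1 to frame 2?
the brown star

(moved 0.7)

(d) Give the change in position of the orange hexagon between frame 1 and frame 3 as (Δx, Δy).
(0.0, -0.3)

The orange hexagon was at (3.2, 4.1) in frame 1 and (3.2, 3.8) in frame 3.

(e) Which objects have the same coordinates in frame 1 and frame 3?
the blue hexagon, the purple hexagon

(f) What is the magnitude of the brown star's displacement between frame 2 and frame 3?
0.6

The brown star moved from (4.1, 6.8) to (3.6, 7.1), a distance of √(0.5² + 0.3²) ≈ 0.6.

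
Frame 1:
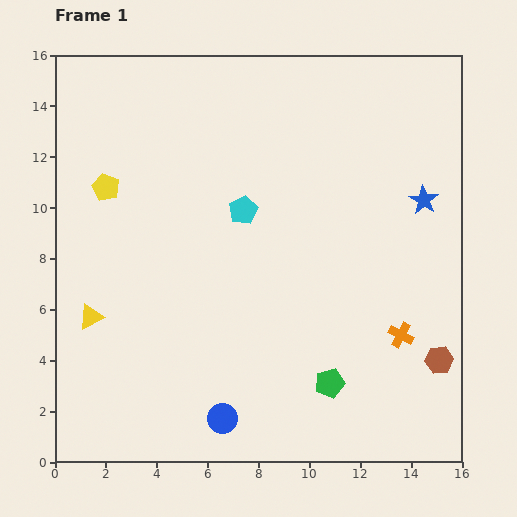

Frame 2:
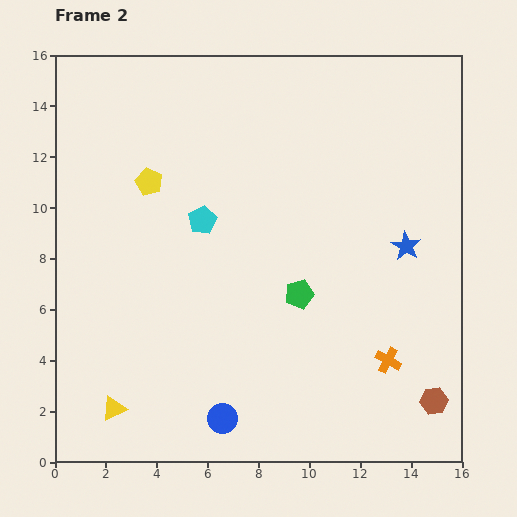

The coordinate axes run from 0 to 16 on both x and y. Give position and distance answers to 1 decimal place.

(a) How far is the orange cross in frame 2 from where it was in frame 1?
1.1

The orange cross moved from (13.6, 5.0) to (13.1, 4.0), a distance of √(0.5² + 1.0²) ≈ 1.1.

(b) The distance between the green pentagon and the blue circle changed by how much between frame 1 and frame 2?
+1.3

Distance in frame 1: 4.4. Distance in frame 2: 5.7.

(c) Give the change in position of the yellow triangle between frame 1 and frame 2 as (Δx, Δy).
(0.9, -3.6)

The yellow triangle was at (1.4, 5.7) in frame 1 and (2.3, 2.1) in frame 2.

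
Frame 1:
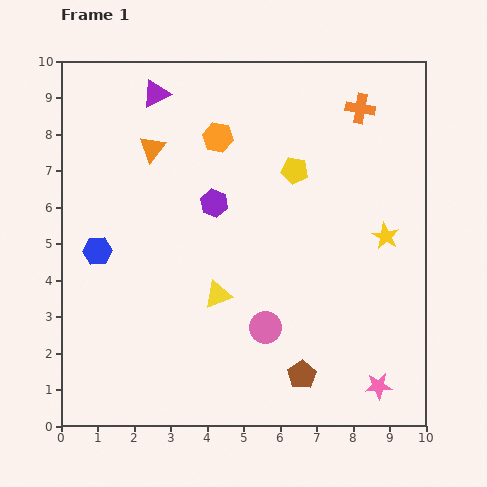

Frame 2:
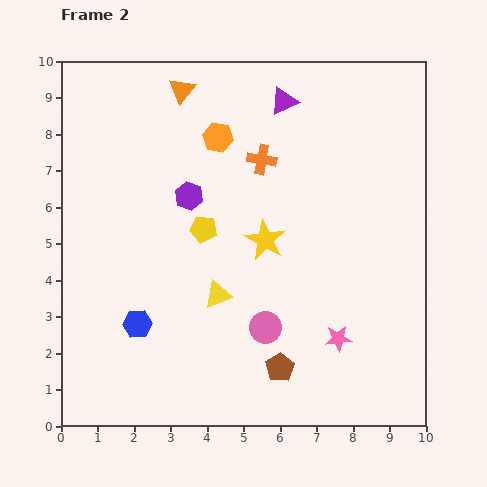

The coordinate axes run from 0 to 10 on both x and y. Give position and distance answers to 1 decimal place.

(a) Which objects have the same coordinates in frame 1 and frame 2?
the pink circle, the yellow triangle, the orange hexagon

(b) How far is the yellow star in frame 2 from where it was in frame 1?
3.3

The yellow star moved from (8.9, 5.2) to (5.6, 5.1), a distance of √(3.3² + 0.1²) ≈ 3.3.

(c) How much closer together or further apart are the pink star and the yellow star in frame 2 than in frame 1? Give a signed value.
-0.7

Distance in frame 1: 4.1. Distance in frame 2: 3.4.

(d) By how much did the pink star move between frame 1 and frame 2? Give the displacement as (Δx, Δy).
(-1.1, 1.3)

The pink star was at (8.7, 1.1) in frame 1 and (7.6, 2.4) in frame 2.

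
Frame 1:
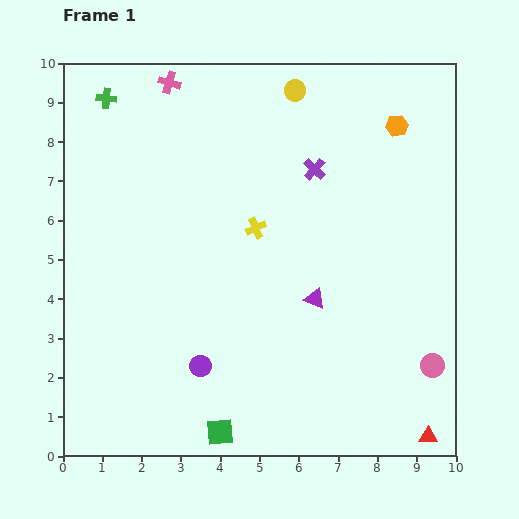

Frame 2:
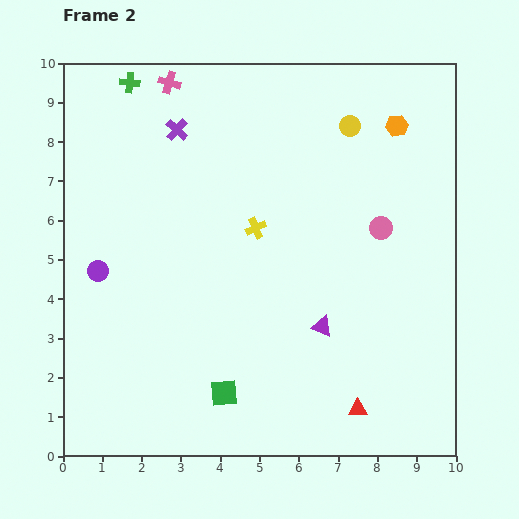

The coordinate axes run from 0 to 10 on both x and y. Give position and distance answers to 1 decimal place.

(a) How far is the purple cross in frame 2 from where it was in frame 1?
3.6

The purple cross moved from (6.4, 7.3) to (2.9, 8.3), a distance of √(3.5² + 1.0²) ≈ 3.6.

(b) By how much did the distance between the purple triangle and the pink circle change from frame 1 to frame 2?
-0.5

Distance in frame 1: 3.4. Distance in frame 2: 2.9.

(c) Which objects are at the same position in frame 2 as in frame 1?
the yellow cross, the pink cross, the orange hexagon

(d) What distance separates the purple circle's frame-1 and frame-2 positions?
3.5

The purple circle moved from (3.5, 2.3) to (0.9, 4.7), a distance of √(2.6² + 2.4²) ≈ 3.5.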